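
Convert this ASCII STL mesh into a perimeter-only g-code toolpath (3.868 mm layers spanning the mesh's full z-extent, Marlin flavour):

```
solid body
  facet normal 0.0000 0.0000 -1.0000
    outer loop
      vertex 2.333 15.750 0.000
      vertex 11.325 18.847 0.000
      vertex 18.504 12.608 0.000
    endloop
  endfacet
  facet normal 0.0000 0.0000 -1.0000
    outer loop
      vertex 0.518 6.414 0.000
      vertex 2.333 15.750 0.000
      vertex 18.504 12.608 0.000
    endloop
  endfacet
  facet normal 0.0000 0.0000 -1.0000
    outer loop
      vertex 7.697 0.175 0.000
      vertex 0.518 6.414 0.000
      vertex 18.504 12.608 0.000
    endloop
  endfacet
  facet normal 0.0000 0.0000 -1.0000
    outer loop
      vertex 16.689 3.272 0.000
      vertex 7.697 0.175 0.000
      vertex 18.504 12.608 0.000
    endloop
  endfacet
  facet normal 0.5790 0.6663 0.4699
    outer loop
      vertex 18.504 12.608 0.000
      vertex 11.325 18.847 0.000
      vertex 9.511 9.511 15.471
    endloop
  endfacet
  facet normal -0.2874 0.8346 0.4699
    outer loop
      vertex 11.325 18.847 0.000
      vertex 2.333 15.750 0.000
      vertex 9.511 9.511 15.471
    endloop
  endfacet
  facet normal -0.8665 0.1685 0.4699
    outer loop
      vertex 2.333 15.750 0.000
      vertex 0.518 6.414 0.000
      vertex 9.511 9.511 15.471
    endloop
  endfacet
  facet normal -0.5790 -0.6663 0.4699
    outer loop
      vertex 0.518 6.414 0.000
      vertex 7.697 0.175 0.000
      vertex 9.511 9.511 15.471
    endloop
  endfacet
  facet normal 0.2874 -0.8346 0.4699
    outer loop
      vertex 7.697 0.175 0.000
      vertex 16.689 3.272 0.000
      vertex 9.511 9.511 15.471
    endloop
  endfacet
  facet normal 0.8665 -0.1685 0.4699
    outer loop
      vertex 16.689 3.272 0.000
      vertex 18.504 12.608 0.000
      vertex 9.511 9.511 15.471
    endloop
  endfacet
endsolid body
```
; perimeter-only toolpath
G21 ; units = mm
G90 ; absolute positioning
G28 ; home
; layer 1
G0 Z3.868
G0 X16.256 Y11.834
G1 X10.871 Y16.513
G1 X4.127 Y14.190
G1 X2.766 Y7.188
G1 X8.151 Y2.509
G1 X14.895 Y4.832
G1 X16.256 Y11.834
; layer 2
G0 Z7.736
G0 X14.008 Y11.059
G1 X10.418 Y14.179
G1 X5.922 Y12.630
G1 X5.014 Y7.962
G1 X8.604 Y4.843
G1 X13.100 Y6.391
G1 X14.008 Y11.059
; layer 3
G0 Z11.603
G0 X11.759 Y10.285
G1 X9.964 Y11.845
G1 X7.716 Y11.071
G1 X7.263 Y8.737
G1 X9.057 Y7.177
G1 X11.306 Y7.951
G1 X11.759 Y10.285
M2 ; end

The solid is a regular 6-sided pyramid, base circumscribed radius ≈ 9.51 mm, apex at z ≈ 15.5 mm. Slicing at Δz = 3.868 mm — 4 equal slices spanning the solid's height, so layer i sits at z = i·h/4 — gives 3 non-empty perimeters. Each is a 6-segment closed polygon; G0 lifts to the layer z and rapids to the start vertex, then G1 traces the edges. The cross-section shrinks linearly with z (the slice at the apex is degenerate and omitted).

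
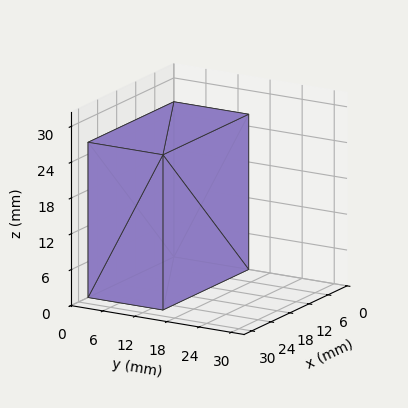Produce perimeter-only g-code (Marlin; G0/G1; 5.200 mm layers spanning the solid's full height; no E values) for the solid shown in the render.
Reading the render: the shape is a rectangular box, roughly 27 × 14 mm footprint and 26 mm tall (dimensions read to the nearest mm from the axis ticks). For the g-code, the solid's height is divided into equal slices at the stated Δz and each level perimeter traced with G1 moves after a G0 lift.

; perimeter-only toolpath
G21 ; units = mm
G90 ; absolute positioning
G28 ; home
; layer 1
G0 Z5.200
G0 X0.000 Y0.000
G1 X27.000 Y0.000
G1 X27.000 Y14.000
G1 X0.000 Y14.000
G1 X0.000 Y0.000
; layer 2
G0 Z10.400
G0 X0.000 Y0.000
G1 X27.000 Y0.000
G1 X27.000 Y14.000
G1 X0.000 Y14.000
G1 X0.000 Y0.000
; layer 3
G0 Z15.600
G0 X0.000 Y0.000
G1 X27.000 Y0.000
G1 X27.000 Y14.000
G1 X0.000 Y14.000
G1 X0.000 Y0.000
; layer 4
G0 Z20.800
G0 X0.000 Y0.000
G1 X27.000 Y0.000
G1 X27.000 Y14.000
G1 X0.000 Y14.000
G1 X0.000 Y0.000
; layer 5
G0 Z26.000
G0 X0.000 Y0.000
G1 X27.000 Y0.000
G1 X27.000 Y14.000
G1 X0.000 Y14.000
G1 X0.000 Y0.000
M2 ; end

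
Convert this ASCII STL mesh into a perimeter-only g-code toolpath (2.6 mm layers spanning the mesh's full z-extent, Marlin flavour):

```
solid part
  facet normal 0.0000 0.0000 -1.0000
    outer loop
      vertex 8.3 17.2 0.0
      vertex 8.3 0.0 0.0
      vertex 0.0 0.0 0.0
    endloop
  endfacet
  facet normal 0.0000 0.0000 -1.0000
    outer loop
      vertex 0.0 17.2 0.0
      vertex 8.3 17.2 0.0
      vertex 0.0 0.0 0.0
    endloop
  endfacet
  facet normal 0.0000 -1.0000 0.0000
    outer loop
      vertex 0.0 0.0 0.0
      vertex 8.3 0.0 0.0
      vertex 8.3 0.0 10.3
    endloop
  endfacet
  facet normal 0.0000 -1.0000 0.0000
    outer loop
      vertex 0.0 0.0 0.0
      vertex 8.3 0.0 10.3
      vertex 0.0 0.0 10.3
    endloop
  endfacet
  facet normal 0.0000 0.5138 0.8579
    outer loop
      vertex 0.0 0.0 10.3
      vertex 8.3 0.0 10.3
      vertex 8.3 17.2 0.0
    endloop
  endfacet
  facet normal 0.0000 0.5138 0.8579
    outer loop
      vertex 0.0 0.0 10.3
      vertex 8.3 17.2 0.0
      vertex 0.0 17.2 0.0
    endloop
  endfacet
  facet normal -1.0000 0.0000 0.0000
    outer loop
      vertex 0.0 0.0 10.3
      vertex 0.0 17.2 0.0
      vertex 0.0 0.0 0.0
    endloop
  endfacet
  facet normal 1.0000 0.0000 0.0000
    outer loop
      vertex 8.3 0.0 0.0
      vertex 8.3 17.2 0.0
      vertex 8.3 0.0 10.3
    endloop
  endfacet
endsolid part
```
; perimeter-only toolpath
G21 ; units = mm
G90 ; absolute positioning
G28 ; home
; layer 1
G0 Z2.6
G0 X0.0 Y0.0
G1 X8.3 Y0.0
G1 X8.3 Y12.9
G1 X0.0 Y12.9
G1 X0.0 Y0.0
; layer 2
G0 Z5.2
G0 X0.0 Y0.0
G1 X8.3 Y0.0
G1 X8.3 Y8.6
G1 X0.0 Y8.6
G1 X0.0 Y0.0
; layer 3
G0 Z7.7
G0 X0.0 Y0.0
G1 X8.3 Y0.0
G1 X8.3 Y4.3
G1 X0.0 Y4.3
G1 X0.0 Y0.0
M2 ; end

The solid is a wedge (ramp): 8.3 × 17.2 mm base, rising to 10.3 mm along the y=0 edge and sloping linearly to z=0 at y=17.2. Slicing at Δz = 2.6 mm — 4 equal slices spanning the solid's height, so layer i sits at z = i·h/4 — gives 3 non-empty perimeters. Each is a 4-segment closed polygon; G0 lifts to the layer z and rapids to the start vertex, then G1 traces the edges. The cross-section shrinks linearly with z (the slice at the apex is degenerate and omitted).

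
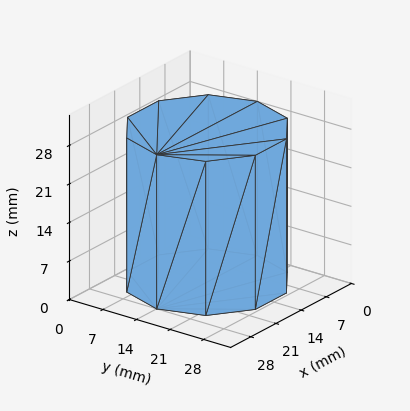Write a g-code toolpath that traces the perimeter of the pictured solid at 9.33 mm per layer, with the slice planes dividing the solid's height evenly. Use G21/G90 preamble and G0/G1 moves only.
Reading the render: the shape is a regular 10-sided prism (a cylinder approximated with 10 flat sides), circumscribed radius ≈ 14 mm, height ≈ 28 mm (dimensions read to the nearest mm from the axis ticks). For the g-code, the solid's height is divided into equal slices at the stated Δz and each level perimeter traced with G1 moves after a G0 lift.

; perimeter-only toolpath
G21 ; units = mm
G90 ; absolute positioning
G28 ; home
; layer 1
G0 Z9.33
G0 X28.00 Y14.00
G1 X25.33 Y22.23
G1 X18.33 Y27.31
G1 X9.67 Y27.31
G1 X2.67 Y22.23
G1 X0.00 Y14.00
G1 X2.67 Y5.77
G1 X9.67 Y0.69
G1 X18.33 Y0.69
G1 X25.33 Y5.77
G1 X28.00 Y14.00
; layer 2
G0 Z18.67
G0 X28.00 Y14.00
G1 X25.33 Y22.23
G1 X18.33 Y27.31
G1 X9.67 Y27.31
G1 X2.67 Y22.23
G1 X0.00 Y14.00
G1 X2.67 Y5.77
G1 X9.67 Y0.69
G1 X18.33 Y0.69
G1 X25.33 Y5.77
G1 X28.00 Y14.00
; layer 3
G0 Z28.00
G0 X28.00 Y14.00
G1 X25.33 Y22.23
G1 X18.33 Y27.31
G1 X9.67 Y27.31
G1 X2.67 Y22.23
G1 X0.00 Y14.00
G1 X2.67 Y5.77
G1 X9.67 Y0.69
G1 X18.33 Y0.69
G1 X25.33 Y5.77
G1 X28.00 Y14.00
M2 ; end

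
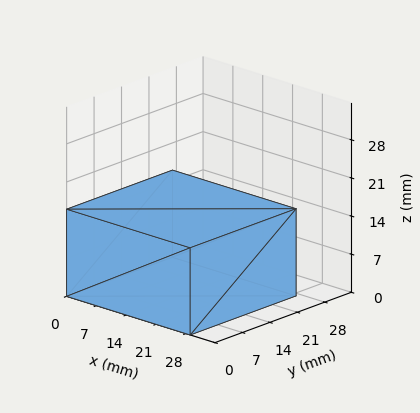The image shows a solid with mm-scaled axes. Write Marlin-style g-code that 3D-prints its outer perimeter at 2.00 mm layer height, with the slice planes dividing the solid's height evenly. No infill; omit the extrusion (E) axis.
Reading the render: the shape is a rectangular box, roughly 29 × 27 mm footprint and 16 mm tall (dimensions read to the nearest mm from the axis ticks). For the g-code, the solid's height is divided into equal slices at the stated Δz and each level perimeter traced with G1 moves after a G0 lift.

; perimeter-only toolpath
G21 ; units = mm
G90 ; absolute positioning
G28 ; home
; layer 1
G0 Z2.00
G0 X0.00 Y0.00
G1 X29.00 Y0.00
G1 X29.00 Y27.00
G1 X0.00 Y27.00
G1 X0.00 Y0.00
; layer 2
G0 Z4.00
G0 X0.00 Y0.00
G1 X29.00 Y0.00
G1 X29.00 Y27.00
G1 X0.00 Y27.00
G1 X0.00 Y0.00
; layer 3
G0 Z6.00
G0 X0.00 Y0.00
G1 X29.00 Y0.00
G1 X29.00 Y27.00
G1 X0.00 Y27.00
G1 X0.00 Y0.00
; layer 4
G0 Z8.00
G0 X0.00 Y0.00
G1 X29.00 Y0.00
G1 X29.00 Y27.00
G1 X0.00 Y27.00
G1 X0.00 Y0.00
; layer 5
G0 Z10.00
G0 X0.00 Y0.00
G1 X29.00 Y0.00
G1 X29.00 Y27.00
G1 X0.00 Y27.00
G1 X0.00 Y0.00
; layer 6
G0 Z12.00
G0 X0.00 Y0.00
G1 X29.00 Y0.00
G1 X29.00 Y27.00
G1 X0.00 Y27.00
G1 X0.00 Y0.00
; layer 7
G0 Z14.00
G0 X0.00 Y0.00
G1 X29.00 Y0.00
G1 X29.00 Y27.00
G1 X0.00 Y27.00
G1 X0.00 Y0.00
; layer 8
G0 Z16.00
G0 X0.00 Y0.00
G1 X29.00 Y0.00
G1 X29.00 Y27.00
G1 X0.00 Y27.00
G1 X0.00 Y0.00
M2 ; end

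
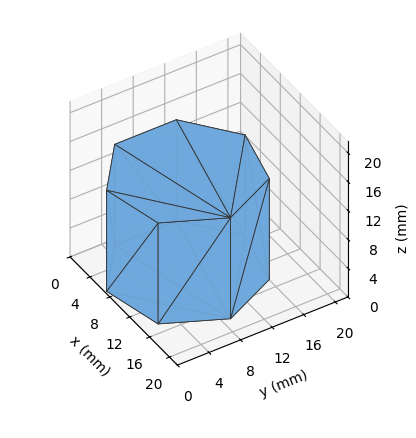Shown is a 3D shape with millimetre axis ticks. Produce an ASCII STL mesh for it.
Reading the render: the shape is a regular 7-sided prism (a cylinder approximated with 7 flat sides), circumscribed radius ≈ 9 mm, height ≈ 14 mm (dimensions read to the nearest mm from the axis ticks). For the STL, each face is triangulated and given an outward normal.

solid part
  facet normal 0.0000 0.0000 -1.0000
    outer loop
      vertex 7.00 17.77 0.00
      vertex 14.61 16.04 0.00
      vertex 18.00 9.00 0.00
    endloop
  endfacet
  facet normal 0.0000 0.0000 -1.0000
    outer loop
      vertex 0.89 12.90 0.00
      vertex 7.00 17.77 0.00
      vertex 18.00 9.00 0.00
    endloop
  endfacet
  facet normal 0.0000 0.0000 -1.0000
    outer loop
      vertex 0.89 5.10 0.00
      vertex 0.89 12.90 0.00
      vertex 18.00 9.00 0.00
    endloop
  endfacet
  facet normal 0.0000 0.0000 -1.0000
    outer loop
      vertex 7.00 0.23 0.00
      vertex 0.89 5.10 0.00
      vertex 18.00 9.00 0.00
    endloop
  endfacet
  facet normal 0.0000 0.0000 -1.0000
    outer loop
      vertex 14.61 1.96 0.00
      vertex 7.00 0.23 0.00
      vertex 18.00 9.00 0.00
    endloop
  endfacet
  facet normal 0.0000 0.0000 1.0000
    outer loop
      vertex 18.00 9.00 14.00
      vertex 14.61 16.04 14.00
      vertex 7.00 17.77 14.00
    endloop
  endfacet
  facet normal 0.0000 0.0000 1.0000
    outer loop
      vertex 18.00 9.00 14.00
      vertex 7.00 17.77 14.00
      vertex 0.89 12.90 14.00
    endloop
  endfacet
  facet normal 0.0000 0.0000 1.0000
    outer loop
      vertex 18.00 9.00 14.00
      vertex 0.89 12.90 14.00
      vertex 0.89 5.10 14.00
    endloop
  endfacet
  facet normal 0.0000 0.0000 1.0000
    outer loop
      vertex 18.00 9.00 14.00
      vertex 0.89 5.10 14.00
      vertex 7.00 0.23 14.00
    endloop
  endfacet
  facet normal 0.0000 0.0000 1.0000
    outer loop
      vertex 18.00 9.00 14.00
      vertex 7.00 0.23 14.00
      vertex 14.61 1.96 14.00
    endloop
  endfacet
  facet normal 0.9010 0.4339 0.0000
    outer loop
      vertex 18.00 9.00 0.00
      vertex 14.61 16.04 0.00
      vertex 14.61 16.04 14.00
    endloop
  endfacet
  facet normal 0.9010 0.4339 0.0000
    outer loop
      vertex 18.00 9.00 0.00
      vertex 14.61 16.04 14.00
      vertex 18.00 9.00 14.00
    endloop
  endfacet
  facet normal 0.2217 0.9751 0.0000
    outer loop
      vertex 14.61 16.04 0.00
      vertex 7.00 17.77 0.00
      vertex 7.00 17.77 14.00
    endloop
  endfacet
  facet normal 0.2217 0.9751 0.0000
    outer loop
      vertex 14.61 16.04 0.00
      vertex 7.00 17.77 14.00
      vertex 14.61 16.04 14.00
    endloop
  endfacet
  facet normal -0.6233 0.7820 0.0000
    outer loop
      vertex 7.00 17.77 0.00
      vertex 0.89 12.90 0.00
      vertex 0.89 12.90 14.00
    endloop
  endfacet
  facet normal -0.6233 0.7820 0.0000
    outer loop
      vertex 7.00 17.77 0.00
      vertex 0.89 12.90 14.00
      vertex 7.00 17.77 14.00
    endloop
  endfacet
  facet normal -1.0000 0.0000 0.0000
    outer loop
      vertex 0.89 12.90 0.00
      vertex 0.89 5.10 0.00
      vertex 0.89 5.10 14.00
    endloop
  endfacet
  facet normal -1.0000 0.0000 0.0000
    outer loop
      vertex 0.89 12.90 0.00
      vertex 0.89 5.10 14.00
      vertex 0.89 12.90 14.00
    endloop
  endfacet
  facet normal -0.6233 -0.7820 0.0000
    outer loop
      vertex 0.89 5.10 0.00
      vertex 7.00 0.23 0.00
      vertex 7.00 0.23 14.00
    endloop
  endfacet
  facet normal -0.6233 -0.7820 0.0000
    outer loop
      vertex 0.89 5.10 0.00
      vertex 7.00 0.23 14.00
      vertex 0.89 5.10 14.00
    endloop
  endfacet
  facet normal 0.2217 -0.9751 0.0000
    outer loop
      vertex 7.00 0.23 0.00
      vertex 14.61 1.96 0.00
      vertex 14.61 1.96 14.00
    endloop
  endfacet
  facet normal 0.2217 -0.9751 0.0000
    outer loop
      vertex 7.00 0.23 0.00
      vertex 14.61 1.96 14.00
      vertex 7.00 0.23 14.00
    endloop
  endfacet
  facet normal 0.9010 -0.4339 0.0000
    outer loop
      vertex 14.61 1.96 0.00
      vertex 18.00 9.00 0.00
      vertex 18.00 9.00 14.00
    endloop
  endfacet
  facet normal 0.9010 -0.4339 0.0000
    outer loop
      vertex 14.61 1.96 0.00
      vertex 18.00 9.00 14.00
      vertex 14.61 1.96 14.00
    endloop
  endfacet
endsolid part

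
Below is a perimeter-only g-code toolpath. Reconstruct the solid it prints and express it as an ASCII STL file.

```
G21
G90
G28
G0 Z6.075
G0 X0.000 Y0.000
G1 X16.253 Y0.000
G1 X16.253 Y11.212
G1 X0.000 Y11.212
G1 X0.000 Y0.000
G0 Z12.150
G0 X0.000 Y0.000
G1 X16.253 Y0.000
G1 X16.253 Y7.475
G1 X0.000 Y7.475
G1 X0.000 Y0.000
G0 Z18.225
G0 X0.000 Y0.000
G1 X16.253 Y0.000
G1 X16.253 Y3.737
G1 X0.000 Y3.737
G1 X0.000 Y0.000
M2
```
solid part
  facet normal 0.0000 0.0000 -1.0000
    outer loop
      vertex 16.253 14.950 0.000
      vertex 16.253 0.000 0.000
      vertex 0.000 0.000 0.000
    endloop
  endfacet
  facet normal 0.0000 0.0000 -1.0000
    outer loop
      vertex 0.000 14.950 0.000
      vertex 16.253 14.950 0.000
      vertex 0.000 0.000 0.000
    endloop
  endfacet
  facet normal 0.0000 -1.0000 0.0000
    outer loop
      vertex 0.000 0.000 0.000
      vertex 16.253 0.000 0.000
      vertex 16.253 0.000 24.300
    endloop
  endfacet
  facet normal 0.0000 -1.0000 0.0000
    outer loop
      vertex 0.000 0.000 0.000
      vertex 16.253 0.000 24.300
      vertex 0.000 0.000 24.300
    endloop
  endfacet
  facet normal 0.0000 0.8517 0.5240
    outer loop
      vertex 0.000 0.000 24.300
      vertex 16.253 0.000 24.300
      vertex 16.253 14.950 0.000
    endloop
  endfacet
  facet normal 0.0000 0.8517 0.5240
    outer loop
      vertex 0.000 0.000 24.300
      vertex 16.253 14.950 0.000
      vertex 0.000 14.950 0.000
    endloop
  endfacet
  facet normal -1.0000 0.0000 0.0000
    outer loop
      vertex 0.000 0.000 24.300
      vertex 0.000 14.950 0.000
      vertex 0.000 0.000 0.000
    endloop
  endfacet
  facet normal 1.0000 0.0000 0.0000
    outer loop
      vertex 16.253 0.000 0.000
      vertex 16.253 14.950 0.000
      vertex 16.253 0.000 24.300
    endloop
  endfacet
endsolid part

The G0 Z moves step by Δz≈6.075 mm. The G1 loops shrink linearly with z, so the solid tapers from its base footprint up to z≈24.3. Closing with a flat bottom cap and the tapered top and triangulating gives 8 facets — a wedge (ramp): 16.3 × 14.9 mm base, rising to 24.3 mm along the y=0 edge and sloping linearly to z=0 at y=14.9.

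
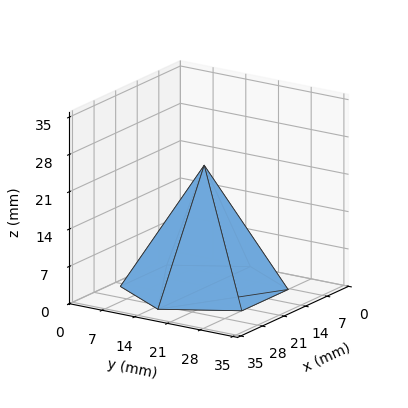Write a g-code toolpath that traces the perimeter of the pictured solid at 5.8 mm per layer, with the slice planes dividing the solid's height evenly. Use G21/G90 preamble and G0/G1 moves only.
Reading the render: the shape is a regular 6-sided pyramid, base circumscribed radius ≈ 15 mm, apex at z ≈ 23 mm (dimensions read to the nearest mm from the axis ticks). For the g-code, the solid's height is divided into equal slices at the stated Δz and each level perimeter traced with G1 moves after a G0 lift.

; perimeter-only toolpath
G21 ; units = mm
G90 ; absolute positioning
G28 ; home
; layer 1
G0 Z5.8
G0 X26.2 Y15.0
G1 X20.6 Y24.8
G1 X9.4 Y24.8
G1 X3.8 Y15.0
G1 X9.4 Y5.2
G1 X20.6 Y5.2
G1 X26.2 Y15.0
; layer 2
G0 Z11.5
G0 X22.5 Y15.0
G1 X18.8 Y21.5
G1 X11.2 Y21.5
G1 X7.5 Y15.0
G1 X11.2 Y8.5
G1 X18.8 Y8.5
G1 X22.5 Y15.0
; layer 3
G0 Z17.2
G0 X18.8 Y15.0
G1 X16.9 Y18.2
G1 X13.1 Y18.2
G1 X11.2 Y15.0
G1 X13.1 Y11.8
G1 X16.9 Y11.8
G1 X18.8 Y15.0
M2 ; end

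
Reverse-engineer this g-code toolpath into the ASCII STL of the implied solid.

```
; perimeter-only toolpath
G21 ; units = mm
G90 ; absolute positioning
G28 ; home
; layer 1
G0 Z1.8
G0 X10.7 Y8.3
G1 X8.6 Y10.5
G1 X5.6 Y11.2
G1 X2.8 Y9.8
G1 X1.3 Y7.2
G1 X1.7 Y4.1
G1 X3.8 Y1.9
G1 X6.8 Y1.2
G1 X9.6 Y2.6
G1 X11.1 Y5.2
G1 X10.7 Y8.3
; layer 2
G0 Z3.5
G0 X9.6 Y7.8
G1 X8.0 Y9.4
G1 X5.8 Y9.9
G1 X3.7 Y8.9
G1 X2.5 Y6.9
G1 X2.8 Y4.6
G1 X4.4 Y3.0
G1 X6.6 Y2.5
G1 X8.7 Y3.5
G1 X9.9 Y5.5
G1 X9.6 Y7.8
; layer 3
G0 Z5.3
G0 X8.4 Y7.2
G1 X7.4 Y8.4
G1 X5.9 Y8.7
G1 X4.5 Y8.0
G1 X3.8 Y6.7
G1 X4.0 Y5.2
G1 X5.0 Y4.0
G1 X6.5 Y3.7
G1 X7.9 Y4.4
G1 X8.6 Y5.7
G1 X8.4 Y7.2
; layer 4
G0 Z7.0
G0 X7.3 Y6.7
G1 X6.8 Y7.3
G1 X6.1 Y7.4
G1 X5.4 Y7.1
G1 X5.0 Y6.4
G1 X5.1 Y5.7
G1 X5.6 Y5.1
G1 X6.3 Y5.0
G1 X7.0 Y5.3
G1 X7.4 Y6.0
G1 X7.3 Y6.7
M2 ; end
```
solid part
  facet normal 0.0000 0.0000 -1.0000
    outer loop
      vertex 5.5 12.4 0.0
      vertex 9.2 11.6 0.0
      vertex 11.8 8.8 0.0
    endloop
  endfacet
  facet normal 0.0000 0.0000 -1.0000
    outer loop
      vertex 2.0 10.7 0.0
      vertex 5.5 12.4 0.0
      vertex 11.8 8.8 0.0
    endloop
  endfacet
  facet normal 0.0000 0.0000 -1.0000
    outer loop
      vertex 0.1 7.4 0.0
      vertex 2.0 10.7 0.0
      vertex 11.8 8.8 0.0
    endloop
  endfacet
  facet normal 0.0000 0.0000 -1.0000
    outer loop
      vertex 0.6 3.6 0.0
      vertex 0.1 7.4 0.0
      vertex 11.8 8.8 0.0
    endloop
  endfacet
  facet normal 0.0000 0.0000 -1.0000
    outer loop
      vertex 3.2 0.8 0.0
      vertex 0.6 3.6 0.0
      vertex 11.8 8.8 0.0
    endloop
  endfacet
  facet normal 0.0000 0.0000 -1.0000
    outer loop
      vertex 6.9 0.0 0.0
      vertex 3.2 0.8 0.0
      vertex 11.8 8.8 0.0
    endloop
  endfacet
  facet normal 0.0000 0.0000 -1.0000
    outer loop
      vertex 10.4 1.7 0.0
      vertex 6.9 0.0 0.0
      vertex 11.8 8.8 0.0
    endloop
  endfacet
  facet normal 0.0000 0.0000 -1.0000
    outer loop
      vertex 12.3 5.0 0.0
      vertex 10.4 1.7 0.0
      vertex 11.8 8.8 0.0
    endloop
  endfacet
  facet normal 0.6095 0.5660 0.5551
    outer loop
      vertex 11.8 8.8 0.0
      vertex 9.2 11.6 0.0
      vertex 6.2 6.2 8.8
    endloop
  endfacet
  facet normal 0.1754 0.8113 0.5577
    outer loop
      vertex 9.2 11.6 0.0
      vertex 5.5 12.4 0.0
      vertex 6.2 6.2 8.8
    endloop
  endfacet
  facet normal -0.3632 0.7478 0.5558
    outer loop
      vertex 5.5 12.4 0.0
      vertex 2.0 10.7 0.0
      vertex 6.2 6.2 8.8
    endloop
  endfacet
  facet normal -0.7204 0.4148 0.5559
    outer loop
      vertex 2.0 10.7 0.0
      vertex 0.1 7.4 0.0
      vertex 6.2 6.2 8.8
    endloop
  endfacet
  facet normal -0.8239 -0.1084 0.5563
    outer loop
      vertex 0.1 7.4 0.0
      vertex 0.6 3.6 0.0
      vertex 6.2 6.2 8.8
    endloop
  endfacet
  facet normal -0.6095 -0.5660 0.5551
    outer loop
      vertex 0.6 3.6 0.0
      vertex 3.2 0.8 0.0
      vertex 6.2 6.2 8.8
    endloop
  endfacet
  facet normal -0.1754 -0.8113 0.5577
    outer loop
      vertex 3.2 0.8 0.0
      vertex 6.9 0.0 0.0
      vertex 6.2 6.2 8.8
    endloop
  endfacet
  facet normal 0.3632 -0.7478 0.5558
    outer loop
      vertex 6.9 0.0 0.0
      vertex 10.4 1.7 0.0
      vertex 6.2 6.2 8.8
    endloop
  endfacet
  facet normal 0.7204 -0.4148 0.5559
    outer loop
      vertex 10.4 1.7 0.0
      vertex 12.3 5.0 0.0
      vertex 6.2 6.2 8.8
    endloop
  endfacet
  facet normal 0.8239 0.1084 0.5563
    outer loop
      vertex 12.3 5.0 0.0
      vertex 11.8 8.8 0.0
      vertex 6.2 6.2 8.8
    endloop
  endfacet
endsolid part

The G0 Z moves step by Δz≈1.8 mm. The G1 loops shrink linearly with z, so the solid tapers from its base footprint up to z≈8.8. Closing with a flat bottom cap and the tapered top and triangulating gives 18 facets — a regular 10-sided pyramid, base circumscribed radius ≈ 6.2 mm, apex at z ≈ 8.8 mm.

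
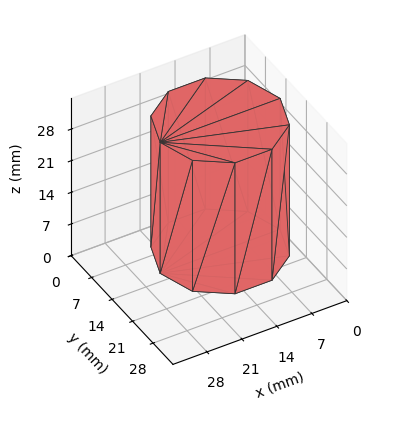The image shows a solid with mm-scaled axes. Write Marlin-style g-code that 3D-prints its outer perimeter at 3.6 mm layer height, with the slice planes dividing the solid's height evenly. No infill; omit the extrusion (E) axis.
Reading the render: the shape is a regular 10-sided prism (a cylinder approximated with 10 flat sides), circumscribed radius ≈ 12 mm, height ≈ 29 mm (dimensions read to the nearest mm from the axis ticks). For the g-code, the solid's height is divided into equal slices at the stated Δz and each level perimeter traced with G1 moves after a G0 lift.

; perimeter-only toolpath
G21 ; units = mm
G90 ; absolute positioning
G28 ; home
; layer 1
G0 Z3.6
G0 X24.0 Y12.0
G1 X21.7 Y19.1
G1 X15.7 Y23.4
G1 X8.3 Y23.4
G1 X2.3 Y19.1
G1 X0.0 Y12.0
G1 X2.3 Y4.9
G1 X8.3 Y0.6
G1 X15.7 Y0.6
G1 X21.7 Y4.9
G1 X24.0 Y12.0
; layer 2
G0 Z7.2
G0 X24.0 Y12.0
G1 X21.7 Y19.1
G1 X15.7 Y23.4
G1 X8.3 Y23.4
G1 X2.3 Y19.1
G1 X0.0 Y12.0
G1 X2.3 Y4.9
G1 X8.3 Y0.6
G1 X15.7 Y0.6
G1 X21.7 Y4.9
G1 X24.0 Y12.0
; layer 3
G0 Z10.9
G0 X24.0 Y12.0
G1 X21.7 Y19.1
G1 X15.7 Y23.4
G1 X8.3 Y23.4
G1 X2.3 Y19.1
G1 X0.0 Y12.0
G1 X2.3 Y4.9
G1 X8.3 Y0.6
G1 X15.7 Y0.6
G1 X21.7 Y4.9
G1 X24.0 Y12.0
; layer 4
G0 Z14.5
G0 X24.0 Y12.0
G1 X21.7 Y19.1
G1 X15.7 Y23.4
G1 X8.3 Y23.4
G1 X2.3 Y19.1
G1 X0.0 Y12.0
G1 X2.3 Y4.9
G1 X8.3 Y0.6
G1 X15.7 Y0.6
G1 X21.7 Y4.9
G1 X24.0 Y12.0
; layer 5
G0 Z18.1
G0 X24.0 Y12.0
G1 X21.7 Y19.1
G1 X15.7 Y23.4
G1 X8.3 Y23.4
G1 X2.3 Y19.1
G1 X0.0 Y12.0
G1 X2.3 Y4.9
G1 X8.3 Y0.6
G1 X15.7 Y0.6
G1 X21.7 Y4.9
G1 X24.0 Y12.0
; layer 6
G0 Z21.8
G0 X24.0 Y12.0
G1 X21.7 Y19.1
G1 X15.7 Y23.4
G1 X8.3 Y23.4
G1 X2.3 Y19.1
G1 X0.0 Y12.0
G1 X2.3 Y4.9
G1 X8.3 Y0.6
G1 X15.7 Y0.6
G1 X21.7 Y4.9
G1 X24.0 Y12.0
; layer 7
G0 Z25.4
G0 X24.0 Y12.0
G1 X21.7 Y19.1
G1 X15.7 Y23.4
G1 X8.3 Y23.4
G1 X2.3 Y19.1
G1 X0.0 Y12.0
G1 X2.3 Y4.9
G1 X8.3 Y0.6
G1 X15.7 Y0.6
G1 X21.7 Y4.9
G1 X24.0 Y12.0
; layer 8
G0 Z29.0
G0 X24.0 Y12.0
G1 X21.7 Y19.1
G1 X15.7 Y23.4
G1 X8.3 Y23.4
G1 X2.3 Y19.1
G1 X0.0 Y12.0
G1 X2.3 Y4.9
G1 X8.3 Y0.6
G1 X15.7 Y0.6
G1 X21.7 Y4.9
G1 X24.0 Y12.0
M2 ; end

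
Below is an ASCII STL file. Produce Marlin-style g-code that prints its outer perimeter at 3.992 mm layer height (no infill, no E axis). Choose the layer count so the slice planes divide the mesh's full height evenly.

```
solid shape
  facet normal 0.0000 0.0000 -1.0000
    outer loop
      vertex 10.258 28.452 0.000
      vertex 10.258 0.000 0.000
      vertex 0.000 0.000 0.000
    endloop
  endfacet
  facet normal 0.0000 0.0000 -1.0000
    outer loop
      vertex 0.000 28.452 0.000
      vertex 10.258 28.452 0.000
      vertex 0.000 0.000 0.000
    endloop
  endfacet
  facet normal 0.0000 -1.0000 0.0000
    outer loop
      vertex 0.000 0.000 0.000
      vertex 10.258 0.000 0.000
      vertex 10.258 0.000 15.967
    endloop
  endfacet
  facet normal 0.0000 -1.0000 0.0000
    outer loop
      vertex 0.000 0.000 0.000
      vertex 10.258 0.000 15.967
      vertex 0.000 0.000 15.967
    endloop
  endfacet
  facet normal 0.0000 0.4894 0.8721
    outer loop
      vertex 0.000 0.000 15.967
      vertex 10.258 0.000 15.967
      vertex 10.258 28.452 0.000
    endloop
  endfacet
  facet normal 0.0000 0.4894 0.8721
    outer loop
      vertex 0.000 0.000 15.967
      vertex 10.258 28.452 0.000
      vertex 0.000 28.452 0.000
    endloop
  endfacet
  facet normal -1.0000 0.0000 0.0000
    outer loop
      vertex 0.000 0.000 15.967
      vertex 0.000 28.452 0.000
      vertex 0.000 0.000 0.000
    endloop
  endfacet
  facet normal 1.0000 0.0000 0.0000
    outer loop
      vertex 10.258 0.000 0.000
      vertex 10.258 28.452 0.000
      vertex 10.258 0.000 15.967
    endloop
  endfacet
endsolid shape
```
; perimeter-only toolpath
G21 ; units = mm
G90 ; absolute positioning
G28 ; home
; layer 1
G0 Z3.992
G0 X0.000 Y0.000
G1 X10.258 Y0.000
G1 X10.258 Y21.339
G1 X0.000 Y21.339
G1 X0.000 Y0.000
; layer 2
G0 Z7.984
G0 X0.000 Y0.000
G1 X10.258 Y0.000
G1 X10.258 Y14.226
G1 X0.000 Y14.226
G1 X0.000 Y0.000
; layer 3
G0 Z11.975
G0 X0.000 Y0.000
G1 X10.258 Y0.000
G1 X10.258 Y7.113
G1 X0.000 Y7.113
G1 X0.000 Y0.000
M2 ; end

The solid is a wedge (ramp): 10.3 × 28.5 mm base, rising to 16 mm along the y=0 edge and sloping linearly to z=0 at y=28.5. Slicing at Δz = 3.992 mm — 4 equal slices spanning the solid's height, so layer i sits at z = i·h/4 — gives 3 non-empty perimeters. Each is a 4-segment closed polygon; G0 lifts to the layer z and rapids to the start vertex, then G1 traces the edges. The cross-section shrinks linearly with z (the slice at the apex is degenerate and omitted).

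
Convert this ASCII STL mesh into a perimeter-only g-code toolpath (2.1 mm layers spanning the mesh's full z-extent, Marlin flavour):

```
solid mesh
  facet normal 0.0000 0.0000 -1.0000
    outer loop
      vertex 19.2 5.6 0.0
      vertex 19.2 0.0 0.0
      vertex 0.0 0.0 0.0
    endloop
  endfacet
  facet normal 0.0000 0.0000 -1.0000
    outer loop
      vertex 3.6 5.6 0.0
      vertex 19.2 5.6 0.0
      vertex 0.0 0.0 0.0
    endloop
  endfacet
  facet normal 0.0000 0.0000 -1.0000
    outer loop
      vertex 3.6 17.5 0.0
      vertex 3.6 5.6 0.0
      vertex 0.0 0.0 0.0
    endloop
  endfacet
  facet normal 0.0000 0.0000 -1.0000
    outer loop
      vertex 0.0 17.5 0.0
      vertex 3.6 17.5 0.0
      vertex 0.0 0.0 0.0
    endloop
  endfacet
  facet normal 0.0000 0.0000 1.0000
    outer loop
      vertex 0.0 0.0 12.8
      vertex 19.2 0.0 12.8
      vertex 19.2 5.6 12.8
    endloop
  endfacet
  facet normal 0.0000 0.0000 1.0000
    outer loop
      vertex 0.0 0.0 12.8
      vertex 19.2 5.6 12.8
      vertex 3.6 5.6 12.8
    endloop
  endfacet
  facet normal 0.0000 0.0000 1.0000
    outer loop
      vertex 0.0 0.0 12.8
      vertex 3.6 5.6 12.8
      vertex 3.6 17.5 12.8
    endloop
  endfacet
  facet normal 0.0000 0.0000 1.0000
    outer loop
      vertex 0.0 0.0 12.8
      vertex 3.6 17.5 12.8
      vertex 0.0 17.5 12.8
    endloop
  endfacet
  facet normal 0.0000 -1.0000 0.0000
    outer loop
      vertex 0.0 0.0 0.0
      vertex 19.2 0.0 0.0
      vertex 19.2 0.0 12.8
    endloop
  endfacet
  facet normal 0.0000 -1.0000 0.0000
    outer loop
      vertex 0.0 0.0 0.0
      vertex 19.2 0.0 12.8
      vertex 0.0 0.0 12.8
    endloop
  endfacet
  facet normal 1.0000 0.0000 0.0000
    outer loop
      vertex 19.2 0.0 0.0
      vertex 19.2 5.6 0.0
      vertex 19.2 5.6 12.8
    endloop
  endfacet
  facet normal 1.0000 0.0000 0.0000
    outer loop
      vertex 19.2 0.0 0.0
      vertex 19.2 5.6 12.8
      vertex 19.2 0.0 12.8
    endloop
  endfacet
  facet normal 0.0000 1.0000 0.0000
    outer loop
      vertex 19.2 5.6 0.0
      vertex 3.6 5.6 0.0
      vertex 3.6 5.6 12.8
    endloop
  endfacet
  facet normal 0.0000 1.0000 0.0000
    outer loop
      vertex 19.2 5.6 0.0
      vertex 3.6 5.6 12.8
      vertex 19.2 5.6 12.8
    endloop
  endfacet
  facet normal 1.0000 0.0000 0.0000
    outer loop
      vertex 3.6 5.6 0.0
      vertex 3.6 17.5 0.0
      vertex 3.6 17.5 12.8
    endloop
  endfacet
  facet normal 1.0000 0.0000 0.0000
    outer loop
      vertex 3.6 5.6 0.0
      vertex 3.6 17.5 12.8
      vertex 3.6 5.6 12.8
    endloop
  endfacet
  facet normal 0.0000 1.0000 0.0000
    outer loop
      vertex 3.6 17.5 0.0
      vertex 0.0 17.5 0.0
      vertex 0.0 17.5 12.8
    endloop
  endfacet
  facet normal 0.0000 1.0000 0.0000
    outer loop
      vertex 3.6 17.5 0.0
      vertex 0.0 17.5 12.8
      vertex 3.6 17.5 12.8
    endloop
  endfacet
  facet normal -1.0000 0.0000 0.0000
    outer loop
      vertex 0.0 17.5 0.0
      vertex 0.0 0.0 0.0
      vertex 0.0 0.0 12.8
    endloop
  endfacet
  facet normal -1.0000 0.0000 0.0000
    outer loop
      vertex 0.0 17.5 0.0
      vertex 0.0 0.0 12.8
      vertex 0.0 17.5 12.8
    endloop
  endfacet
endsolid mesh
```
; perimeter-only toolpath
G21 ; units = mm
G90 ; absolute positioning
G28 ; home
; layer 1
G0 Z2.1
G0 X0.0 Y0.0
G1 X19.2 Y0.0
G1 X19.2 Y5.6
G1 X3.6 Y5.6
G1 X3.6 Y17.5
G1 X0.0 Y17.5
G1 X0.0 Y0.0
; layer 2
G0 Z4.3
G0 X0.0 Y0.0
G1 X19.2 Y0.0
G1 X19.2 Y5.6
G1 X3.6 Y5.6
G1 X3.6 Y17.5
G1 X0.0 Y17.5
G1 X0.0 Y0.0
; layer 3
G0 Z6.4
G0 X0.0 Y0.0
G1 X19.2 Y0.0
G1 X19.2 Y5.6
G1 X3.6 Y5.6
G1 X3.6 Y17.5
G1 X0.0 Y17.5
G1 X0.0 Y0.0
; layer 4
G0 Z8.5
G0 X0.0 Y0.0
G1 X19.2 Y0.0
G1 X19.2 Y5.6
G1 X3.6 Y5.6
G1 X3.6 Y17.5
G1 X0.0 Y17.5
G1 X0.0 Y0.0
; layer 5
G0 Z10.7
G0 X0.0 Y0.0
G1 X19.2 Y0.0
G1 X19.2 Y5.6
G1 X3.6 Y5.6
G1 X3.6 Y17.5
G1 X0.0 Y17.5
G1 X0.0 Y0.0
; layer 6
G0 Z12.8
G0 X0.0 Y0.0
G1 X19.2 Y0.0
G1 X19.2 Y5.6
G1 X3.6 Y5.6
G1 X3.6 Y17.5
G1 X0.0 Y17.5
G1 X0.0 Y0.0
M2 ; end

The solid is an L-shaped prism: outer 19.2 × 17.5 mm, arm thicknesses ≈ 5.6 mm (horizontal) and 3.6 mm (vertical), extruded 12.8 mm in z. Slicing at Δz = 2.1 mm — 6 equal slices spanning the solid's height, so layer i sits at z = i·h/6 — gives 6 non-empty perimeters. Each is a 6-segment closed polygon; G0 lifts to the layer z and rapids to the start vertex, then G1 traces the edges.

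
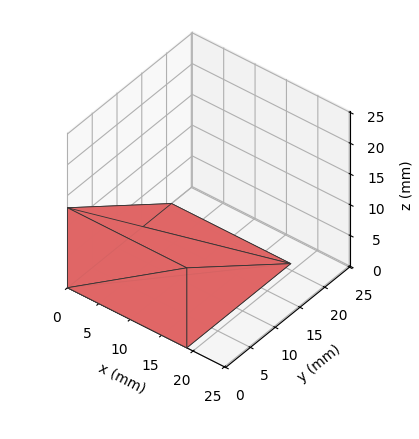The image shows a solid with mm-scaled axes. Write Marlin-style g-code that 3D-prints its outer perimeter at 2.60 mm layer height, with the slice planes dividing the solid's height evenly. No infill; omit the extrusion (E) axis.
Reading the render: the shape is a wedge (ramp): 19 × 21 mm base, rising to 13 mm along the y=0 edge and sloping linearly to z=0 at y=21 (dimensions read to the nearest mm from the axis ticks). For the g-code, the solid's height is divided into equal slices at the stated Δz and each level perimeter traced with G1 moves after a G0 lift.

; perimeter-only toolpath
G21 ; units = mm
G90 ; absolute positioning
G28 ; home
; layer 1
G0 Z2.60
G0 X0.00 Y0.00
G1 X19.00 Y0.00
G1 X19.00 Y16.80
G1 X0.00 Y16.80
G1 X0.00 Y0.00
; layer 2
G0 Z5.20
G0 X0.00 Y0.00
G1 X19.00 Y0.00
G1 X19.00 Y12.60
G1 X0.00 Y12.60
G1 X0.00 Y0.00
; layer 3
G0 Z7.80
G0 X0.00 Y0.00
G1 X19.00 Y0.00
G1 X19.00 Y8.40
G1 X0.00 Y8.40
G1 X0.00 Y0.00
; layer 4
G0 Z10.40
G0 X0.00 Y0.00
G1 X19.00 Y0.00
G1 X19.00 Y4.20
G1 X0.00 Y4.20
G1 X0.00 Y0.00
M2 ; end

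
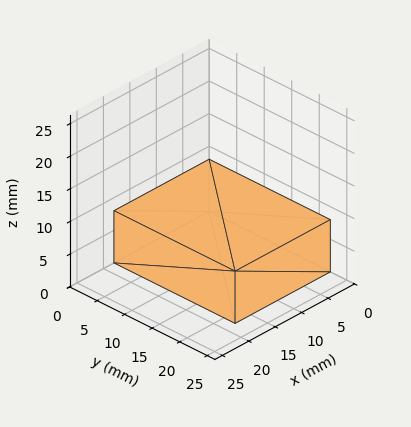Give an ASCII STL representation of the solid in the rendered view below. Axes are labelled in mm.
Reading the render: the shape is a rectangular box, roughly 18 × 22 mm footprint and 8 mm tall (dimensions read to the nearest mm from the axis ticks). For the STL, each face is triangulated and given an outward normal.

solid part
  facet normal 0.0000 0.0000 -1.0000
    outer loop
      vertex 18.00 22.00 0.00
      vertex 18.00 0.00 0.00
      vertex 0.00 0.00 0.00
    endloop
  endfacet
  facet normal 0.0000 0.0000 -1.0000
    outer loop
      vertex 0.00 22.00 0.00
      vertex 18.00 22.00 0.00
      vertex 0.00 0.00 0.00
    endloop
  endfacet
  facet normal 0.0000 0.0000 1.0000
    outer loop
      vertex 0.00 0.00 8.00
      vertex 18.00 0.00 8.00
      vertex 18.00 22.00 8.00
    endloop
  endfacet
  facet normal 0.0000 0.0000 1.0000
    outer loop
      vertex 0.00 0.00 8.00
      vertex 18.00 22.00 8.00
      vertex 0.00 22.00 8.00
    endloop
  endfacet
  facet normal 0.0000 -1.0000 0.0000
    outer loop
      vertex 0.00 0.00 0.00
      vertex 18.00 0.00 0.00
      vertex 18.00 0.00 8.00
    endloop
  endfacet
  facet normal 0.0000 -1.0000 0.0000
    outer loop
      vertex 0.00 0.00 0.00
      vertex 18.00 0.00 8.00
      vertex 0.00 0.00 8.00
    endloop
  endfacet
  facet normal 0.0000 1.0000 0.0000
    outer loop
      vertex 18.00 22.00 8.00
      vertex 18.00 22.00 0.00
      vertex 0.00 22.00 0.00
    endloop
  endfacet
  facet normal 0.0000 1.0000 0.0000
    outer loop
      vertex 0.00 22.00 8.00
      vertex 18.00 22.00 8.00
      vertex 0.00 22.00 0.00
    endloop
  endfacet
  facet normal -1.0000 0.0000 0.0000
    outer loop
      vertex 0.00 22.00 8.00
      vertex 0.00 22.00 0.00
      vertex 0.00 0.00 0.00
    endloop
  endfacet
  facet normal -1.0000 0.0000 0.0000
    outer loop
      vertex 0.00 0.00 8.00
      vertex 0.00 22.00 8.00
      vertex 0.00 0.00 0.00
    endloop
  endfacet
  facet normal 1.0000 0.0000 0.0000
    outer loop
      vertex 18.00 0.00 0.00
      vertex 18.00 22.00 0.00
      vertex 18.00 22.00 8.00
    endloop
  endfacet
  facet normal 1.0000 0.0000 0.0000
    outer loop
      vertex 18.00 0.00 0.00
      vertex 18.00 22.00 8.00
      vertex 18.00 0.00 8.00
    endloop
  endfacet
endsolid part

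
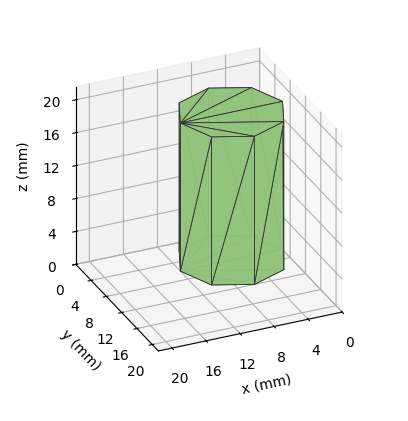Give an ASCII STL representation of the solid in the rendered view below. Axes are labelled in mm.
Reading the render: the shape is a regular 8-sided prism (a cylinder approximated with 8 flat sides), circumscribed radius ≈ 6 mm, height ≈ 18 mm (dimensions read to the nearest mm from the axis ticks). For the STL, each face is triangulated and given an outward normal.

solid part
  facet normal 0.0000 0.0000 -1.0000
    outer loop
      vertex 6.00 12.00 0.00
      vertex 10.24 10.24 0.00
      vertex 12.00 6.00 0.00
    endloop
  endfacet
  facet normal 0.0000 0.0000 -1.0000
    outer loop
      vertex 1.76 10.24 0.00
      vertex 6.00 12.00 0.00
      vertex 12.00 6.00 0.00
    endloop
  endfacet
  facet normal 0.0000 0.0000 -1.0000
    outer loop
      vertex 0.00 6.00 0.00
      vertex 1.76 10.24 0.00
      vertex 12.00 6.00 0.00
    endloop
  endfacet
  facet normal 0.0000 0.0000 -1.0000
    outer loop
      vertex 1.76 1.76 0.00
      vertex 0.00 6.00 0.00
      vertex 12.00 6.00 0.00
    endloop
  endfacet
  facet normal 0.0000 0.0000 -1.0000
    outer loop
      vertex 6.00 0.00 0.00
      vertex 1.76 1.76 0.00
      vertex 12.00 6.00 0.00
    endloop
  endfacet
  facet normal 0.0000 0.0000 -1.0000
    outer loop
      vertex 10.24 1.76 0.00
      vertex 6.00 0.00 0.00
      vertex 12.00 6.00 0.00
    endloop
  endfacet
  facet normal 0.0000 0.0000 1.0000
    outer loop
      vertex 12.00 6.00 18.00
      vertex 10.24 10.24 18.00
      vertex 6.00 12.00 18.00
    endloop
  endfacet
  facet normal 0.0000 0.0000 1.0000
    outer loop
      vertex 12.00 6.00 18.00
      vertex 6.00 12.00 18.00
      vertex 1.76 10.24 18.00
    endloop
  endfacet
  facet normal 0.0000 0.0000 1.0000
    outer loop
      vertex 12.00 6.00 18.00
      vertex 1.76 10.24 18.00
      vertex 0.00 6.00 18.00
    endloop
  endfacet
  facet normal 0.0000 0.0000 1.0000
    outer loop
      vertex 12.00 6.00 18.00
      vertex 0.00 6.00 18.00
      vertex 1.76 1.76 18.00
    endloop
  endfacet
  facet normal 0.0000 0.0000 1.0000
    outer loop
      vertex 12.00 6.00 18.00
      vertex 1.76 1.76 18.00
      vertex 6.00 0.00 18.00
    endloop
  endfacet
  facet normal 0.0000 0.0000 1.0000
    outer loop
      vertex 12.00 6.00 18.00
      vertex 6.00 0.00 18.00
      vertex 10.24 1.76 18.00
    endloop
  endfacet
  facet normal 0.9236 0.3834 0.0000
    outer loop
      vertex 12.00 6.00 0.00
      vertex 10.24 10.24 0.00
      vertex 10.24 10.24 18.00
    endloop
  endfacet
  facet normal 0.9236 0.3834 0.0000
    outer loop
      vertex 12.00 6.00 0.00
      vertex 10.24 10.24 18.00
      vertex 12.00 6.00 18.00
    endloop
  endfacet
  facet normal 0.3834 0.9236 0.0000
    outer loop
      vertex 10.24 10.24 0.00
      vertex 6.00 12.00 0.00
      vertex 6.00 12.00 18.00
    endloop
  endfacet
  facet normal 0.3834 0.9236 0.0000
    outer loop
      vertex 10.24 10.24 0.00
      vertex 6.00 12.00 18.00
      vertex 10.24 10.24 18.00
    endloop
  endfacet
  facet normal -0.3834 0.9236 0.0000
    outer loop
      vertex 6.00 12.00 0.00
      vertex 1.76 10.24 0.00
      vertex 1.76 10.24 18.00
    endloop
  endfacet
  facet normal -0.3834 0.9236 0.0000
    outer loop
      vertex 6.00 12.00 0.00
      vertex 1.76 10.24 18.00
      vertex 6.00 12.00 18.00
    endloop
  endfacet
  facet normal -0.9236 0.3834 0.0000
    outer loop
      vertex 1.76 10.24 0.00
      vertex 0.00 6.00 0.00
      vertex 0.00 6.00 18.00
    endloop
  endfacet
  facet normal -0.9236 0.3834 0.0000
    outer loop
      vertex 1.76 10.24 0.00
      vertex 0.00 6.00 18.00
      vertex 1.76 10.24 18.00
    endloop
  endfacet
  facet normal -0.9236 -0.3834 0.0000
    outer loop
      vertex 0.00 6.00 0.00
      vertex 1.76 1.76 0.00
      vertex 1.76 1.76 18.00
    endloop
  endfacet
  facet normal -0.9236 -0.3834 0.0000
    outer loop
      vertex 0.00 6.00 0.00
      vertex 1.76 1.76 18.00
      vertex 0.00 6.00 18.00
    endloop
  endfacet
  facet normal -0.3834 -0.9236 0.0000
    outer loop
      vertex 1.76 1.76 0.00
      vertex 6.00 0.00 0.00
      vertex 6.00 0.00 18.00
    endloop
  endfacet
  facet normal -0.3834 -0.9236 0.0000
    outer loop
      vertex 1.76 1.76 0.00
      vertex 6.00 0.00 18.00
      vertex 1.76 1.76 18.00
    endloop
  endfacet
  facet normal 0.3834 -0.9236 0.0000
    outer loop
      vertex 6.00 0.00 0.00
      vertex 10.24 1.76 0.00
      vertex 10.24 1.76 18.00
    endloop
  endfacet
  facet normal 0.3834 -0.9236 0.0000
    outer loop
      vertex 6.00 0.00 0.00
      vertex 10.24 1.76 18.00
      vertex 6.00 0.00 18.00
    endloop
  endfacet
  facet normal 0.9236 -0.3834 0.0000
    outer loop
      vertex 10.24 1.76 0.00
      vertex 12.00 6.00 0.00
      vertex 12.00 6.00 18.00
    endloop
  endfacet
  facet normal 0.9236 -0.3834 0.0000
    outer loop
      vertex 10.24 1.76 0.00
      vertex 12.00 6.00 18.00
      vertex 10.24 1.76 18.00
    endloop
  endfacet
endsolid part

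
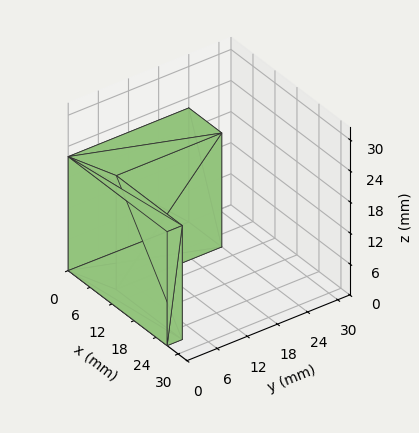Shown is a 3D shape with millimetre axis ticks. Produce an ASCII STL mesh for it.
Reading the render: the shape is an L-shaped prism: outer 27 × 24 mm, arm thicknesses ≈ 3 mm (horizontal) and 9 mm (vertical), extruded 22 mm in z (dimensions read to the nearest mm from the axis ticks). For the STL, each face is triangulated and given an outward normal.

solid part
  facet normal 0.0000 0.0000 -1.0000
    outer loop
      vertex 27.000 3.000 0.000
      vertex 27.000 0.000 0.000
      vertex 0.000 0.000 0.000
    endloop
  endfacet
  facet normal 0.0000 0.0000 -1.0000
    outer loop
      vertex 9.000 3.000 0.000
      vertex 27.000 3.000 0.000
      vertex 0.000 0.000 0.000
    endloop
  endfacet
  facet normal 0.0000 0.0000 -1.0000
    outer loop
      vertex 9.000 24.000 0.000
      vertex 9.000 3.000 0.000
      vertex 0.000 0.000 0.000
    endloop
  endfacet
  facet normal 0.0000 0.0000 -1.0000
    outer loop
      vertex 0.000 24.000 0.000
      vertex 9.000 24.000 0.000
      vertex 0.000 0.000 0.000
    endloop
  endfacet
  facet normal 0.0000 0.0000 1.0000
    outer loop
      vertex 0.000 0.000 22.000
      vertex 27.000 0.000 22.000
      vertex 27.000 3.000 22.000
    endloop
  endfacet
  facet normal 0.0000 0.0000 1.0000
    outer loop
      vertex 0.000 0.000 22.000
      vertex 27.000 3.000 22.000
      vertex 9.000 3.000 22.000
    endloop
  endfacet
  facet normal 0.0000 0.0000 1.0000
    outer loop
      vertex 0.000 0.000 22.000
      vertex 9.000 3.000 22.000
      vertex 9.000 24.000 22.000
    endloop
  endfacet
  facet normal 0.0000 0.0000 1.0000
    outer loop
      vertex 0.000 0.000 22.000
      vertex 9.000 24.000 22.000
      vertex 0.000 24.000 22.000
    endloop
  endfacet
  facet normal 0.0000 -1.0000 0.0000
    outer loop
      vertex 0.000 0.000 0.000
      vertex 27.000 0.000 0.000
      vertex 27.000 0.000 22.000
    endloop
  endfacet
  facet normal 0.0000 -1.0000 0.0000
    outer loop
      vertex 0.000 0.000 0.000
      vertex 27.000 0.000 22.000
      vertex 0.000 0.000 22.000
    endloop
  endfacet
  facet normal 1.0000 0.0000 0.0000
    outer loop
      vertex 27.000 0.000 0.000
      vertex 27.000 3.000 0.000
      vertex 27.000 3.000 22.000
    endloop
  endfacet
  facet normal 1.0000 0.0000 0.0000
    outer loop
      vertex 27.000 0.000 0.000
      vertex 27.000 3.000 22.000
      vertex 27.000 0.000 22.000
    endloop
  endfacet
  facet normal 0.0000 1.0000 0.0000
    outer loop
      vertex 27.000 3.000 0.000
      vertex 9.000 3.000 0.000
      vertex 9.000 3.000 22.000
    endloop
  endfacet
  facet normal 0.0000 1.0000 0.0000
    outer loop
      vertex 27.000 3.000 0.000
      vertex 9.000 3.000 22.000
      vertex 27.000 3.000 22.000
    endloop
  endfacet
  facet normal 1.0000 0.0000 0.0000
    outer loop
      vertex 9.000 3.000 0.000
      vertex 9.000 24.000 0.000
      vertex 9.000 24.000 22.000
    endloop
  endfacet
  facet normal 1.0000 0.0000 0.0000
    outer loop
      vertex 9.000 3.000 0.000
      vertex 9.000 24.000 22.000
      vertex 9.000 3.000 22.000
    endloop
  endfacet
  facet normal 0.0000 1.0000 0.0000
    outer loop
      vertex 9.000 24.000 0.000
      vertex 0.000 24.000 0.000
      vertex 0.000 24.000 22.000
    endloop
  endfacet
  facet normal 0.0000 1.0000 0.0000
    outer loop
      vertex 9.000 24.000 0.000
      vertex 0.000 24.000 22.000
      vertex 9.000 24.000 22.000
    endloop
  endfacet
  facet normal -1.0000 0.0000 0.0000
    outer loop
      vertex 0.000 24.000 0.000
      vertex 0.000 0.000 0.000
      vertex 0.000 0.000 22.000
    endloop
  endfacet
  facet normal -1.0000 0.0000 0.0000
    outer loop
      vertex 0.000 24.000 0.000
      vertex 0.000 0.000 22.000
      vertex 0.000 24.000 22.000
    endloop
  endfacet
endsolid part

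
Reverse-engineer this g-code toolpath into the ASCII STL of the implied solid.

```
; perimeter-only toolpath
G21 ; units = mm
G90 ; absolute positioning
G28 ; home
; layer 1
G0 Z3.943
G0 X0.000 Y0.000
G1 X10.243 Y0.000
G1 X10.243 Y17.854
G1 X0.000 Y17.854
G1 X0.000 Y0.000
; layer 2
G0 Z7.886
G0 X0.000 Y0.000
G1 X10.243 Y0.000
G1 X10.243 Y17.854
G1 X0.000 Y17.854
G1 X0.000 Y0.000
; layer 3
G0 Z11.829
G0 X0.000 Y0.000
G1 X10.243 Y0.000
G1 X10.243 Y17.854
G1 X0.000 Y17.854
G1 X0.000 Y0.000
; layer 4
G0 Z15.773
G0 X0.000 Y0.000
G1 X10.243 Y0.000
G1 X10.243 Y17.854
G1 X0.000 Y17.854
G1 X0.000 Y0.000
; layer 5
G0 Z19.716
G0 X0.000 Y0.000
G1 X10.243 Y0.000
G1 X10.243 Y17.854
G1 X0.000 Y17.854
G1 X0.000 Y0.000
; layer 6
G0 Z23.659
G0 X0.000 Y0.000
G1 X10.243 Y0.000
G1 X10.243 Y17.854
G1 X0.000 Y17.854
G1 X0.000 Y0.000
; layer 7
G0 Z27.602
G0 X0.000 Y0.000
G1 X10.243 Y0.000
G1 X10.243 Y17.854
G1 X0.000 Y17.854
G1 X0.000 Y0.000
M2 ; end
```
solid part
  facet normal 0.0000 0.0000 -1.0000
    outer loop
      vertex 10.243 17.854 0.000
      vertex 10.243 0.000 0.000
      vertex 0.000 0.000 0.000
    endloop
  endfacet
  facet normal 0.0000 0.0000 -1.0000
    outer loop
      vertex 0.000 17.854 0.000
      vertex 10.243 17.854 0.000
      vertex 0.000 0.000 0.000
    endloop
  endfacet
  facet normal 0.0000 0.0000 1.0000
    outer loop
      vertex 0.000 0.000 27.602
      vertex 10.243 0.000 27.602
      vertex 10.243 17.854 27.602
    endloop
  endfacet
  facet normal 0.0000 0.0000 1.0000
    outer loop
      vertex 0.000 0.000 27.602
      vertex 10.243 17.854 27.602
      vertex 0.000 17.854 27.602
    endloop
  endfacet
  facet normal 0.0000 -1.0000 0.0000
    outer loop
      vertex 0.000 0.000 0.000
      vertex 10.243 0.000 0.000
      vertex 10.243 0.000 27.602
    endloop
  endfacet
  facet normal 0.0000 -1.0000 0.0000
    outer loop
      vertex 0.000 0.000 0.000
      vertex 10.243 0.000 27.602
      vertex 0.000 0.000 27.602
    endloop
  endfacet
  facet normal 0.0000 1.0000 0.0000
    outer loop
      vertex 10.243 17.854 27.602
      vertex 10.243 17.854 0.000
      vertex 0.000 17.854 0.000
    endloop
  endfacet
  facet normal 0.0000 1.0000 0.0000
    outer loop
      vertex 0.000 17.854 27.602
      vertex 10.243 17.854 27.602
      vertex 0.000 17.854 0.000
    endloop
  endfacet
  facet normal -1.0000 0.0000 0.0000
    outer loop
      vertex 0.000 17.854 27.602
      vertex 0.000 17.854 0.000
      vertex 0.000 0.000 0.000
    endloop
  endfacet
  facet normal -1.0000 0.0000 0.0000
    outer loop
      vertex 0.000 0.000 27.602
      vertex 0.000 17.854 27.602
      vertex 0.000 0.000 0.000
    endloop
  endfacet
  facet normal 1.0000 0.0000 0.0000
    outer loop
      vertex 10.243 0.000 0.000
      vertex 10.243 17.854 0.000
      vertex 10.243 17.854 27.602
    endloop
  endfacet
  facet normal 1.0000 0.0000 0.0000
    outer loop
      vertex 10.243 0.000 0.000
      vertex 10.243 17.854 27.602
      vertex 10.243 0.000 27.602
    endloop
  endfacet
endsolid part

The G0 Z moves step by Δz≈3.943 mm. Every layer's G1 loop is the same polygon, so the solid is a straight extrusion of it from z=0 to z≈27.6. Closing with flat bottom and top caps and triangulating gives 12 facets — a rectangular box, roughly 10.2 × 17.9 mm footprint and 27.6 mm tall.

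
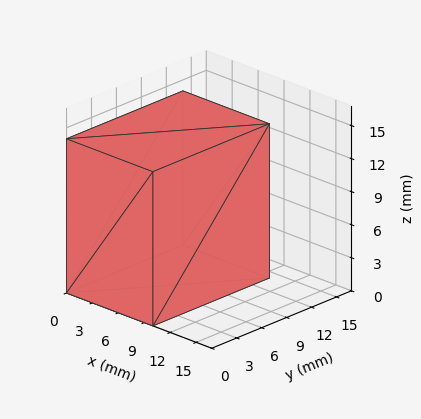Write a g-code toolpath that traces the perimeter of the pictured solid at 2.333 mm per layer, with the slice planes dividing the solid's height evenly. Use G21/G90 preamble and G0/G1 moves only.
Reading the render: the shape is a rectangular box, roughly 10 × 14 mm footprint and 14 mm tall (dimensions read to the nearest mm from the axis ticks). For the g-code, the solid's height is divided into equal slices at the stated Δz and each level perimeter traced with G1 moves after a G0 lift.

; perimeter-only toolpath
G21 ; units = mm
G90 ; absolute positioning
G28 ; home
; layer 1
G0 Z2.333
G0 X0.000 Y0.000
G1 X10.000 Y0.000
G1 X10.000 Y14.000
G1 X0.000 Y14.000
G1 X0.000 Y0.000
; layer 2
G0 Z4.667
G0 X0.000 Y0.000
G1 X10.000 Y0.000
G1 X10.000 Y14.000
G1 X0.000 Y14.000
G1 X0.000 Y0.000
; layer 3
G0 Z7.000
G0 X0.000 Y0.000
G1 X10.000 Y0.000
G1 X10.000 Y14.000
G1 X0.000 Y14.000
G1 X0.000 Y0.000
; layer 4
G0 Z9.333
G0 X0.000 Y0.000
G1 X10.000 Y0.000
G1 X10.000 Y14.000
G1 X0.000 Y14.000
G1 X0.000 Y0.000
; layer 5
G0 Z11.667
G0 X0.000 Y0.000
G1 X10.000 Y0.000
G1 X10.000 Y14.000
G1 X0.000 Y14.000
G1 X0.000 Y0.000
; layer 6
G0 Z14.000
G0 X0.000 Y0.000
G1 X10.000 Y0.000
G1 X10.000 Y14.000
G1 X0.000 Y14.000
G1 X0.000 Y0.000
M2 ; end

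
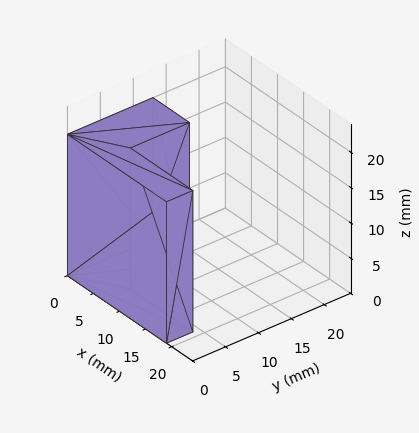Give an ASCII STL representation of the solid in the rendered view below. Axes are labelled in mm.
Reading the render: the shape is an L-shaped prism: outer 19 × 13 mm, arm thicknesses ≈ 4 mm (horizontal) and 7 mm (vertical), extruded 20 mm in z (dimensions read to the nearest mm from the axis ticks). For the STL, each face is triangulated and given an outward normal.

solid part
  facet normal 0.0000 0.0000 -1.0000
    outer loop
      vertex 19.00 4.00 0.00
      vertex 19.00 0.00 0.00
      vertex 0.00 0.00 0.00
    endloop
  endfacet
  facet normal 0.0000 0.0000 -1.0000
    outer loop
      vertex 7.00 4.00 0.00
      vertex 19.00 4.00 0.00
      vertex 0.00 0.00 0.00
    endloop
  endfacet
  facet normal 0.0000 0.0000 -1.0000
    outer loop
      vertex 7.00 13.00 0.00
      vertex 7.00 4.00 0.00
      vertex 0.00 0.00 0.00
    endloop
  endfacet
  facet normal 0.0000 0.0000 -1.0000
    outer loop
      vertex 0.00 13.00 0.00
      vertex 7.00 13.00 0.00
      vertex 0.00 0.00 0.00
    endloop
  endfacet
  facet normal 0.0000 0.0000 1.0000
    outer loop
      vertex 0.00 0.00 20.00
      vertex 19.00 0.00 20.00
      vertex 19.00 4.00 20.00
    endloop
  endfacet
  facet normal 0.0000 0.0000 1.0000
    outer loop
      vertex 0.00 0.00 20.00
      vertex 19.00 4.00 20.00
      vertex 7.00 4.00 20.00
    endloop
  endfacet
  facet normal 0.0000 0.0000 1.0000
    outer loop
      vertex 0.00 0.00 20.00
      vertex 7.00 4.00 20.00
      vertex 7.00 13.00 20.00
    endloop
  endfacet
  facet normal 0.0000 0.0000 1.0000
    outer loop
      vertex 0.00 0.00 20.00
      vertex 7.00 13.00 20.00
      vertex 0.00 13.00 20.00
    endloop
  endfacet
  facet normal 0.0000 -1.0000 0.0000
    outer loop
      vertex 0.00 0.00 0.00
      vertex 19.00 0.00 0.00
      vertex 19.00 0.00 20.00
    endloop
  endfacet
  facet normal 0.0000 -1.0000 0.0000
    outer loop
      vertex 0.00 0.00 0.00
      vertex 19.00 0.00 20.00
      vertex 0.00 0.00 20.00
    endloop
  endfacet
  facet normal 1.0000 0.0000 0.0000
    outer loop
      vertex 19.00 0.00 0.00
      vertex 19.00 4.00 0.00
      vertex 19.00 4.00 20.00
    endloop
  endfacet
  facet normal 1.0000 0.0000 0.0000
    outer loop
      vertex 19.00 0.00 0.00
      vertex 19.00 4.00 20.00
      vertex 19.00 0.00 20.00
    endloop
  endfacet
  facet normal 0.0000 1.0000 0.0000
    outer loop
      vertex 19.00 4.00 0.00
      vertex 7.00 4.00 0.00
      vertex 7.00 4.00 20.00
    endloop
  endfacet
  facet normal 0.0000 1.0000 0.0000
    outer loop
      vertex 19.00 4.00 0.00
      vertex 7.00 4.00 20.00
      vertex 19.00 4.00 20.00
    endloop
  endfacet
  facet normal 1.0000 0.0000 0.0000
    outer loop
      vertex 7.00 4.00 0.00
      vertex 7.00 13.00 0.00
      vertex 7.00 13.00 20.00
    endloop
  endfacet
  facet normal 1.0000 0.0000 0.0000
    outer loop
      vertex 7.00 4.00 0.00
      vertex 7.00 13.00 20.00
      vertex 7.00 4.00 20.00
    endloop
  endfacet
  facet normal 0.0000 1.0000 0.0000
    outer loop
      vertex 7.00 13.00 0.00
      vertex 0.00 13.00 0.00
      vertex 0.00 13.00 20.00
    endloop
  endfacet
  facet normal 0.0000 1.0000 0.0000
    outer loop
      vertex 7.00 13.00 0.00
      vertex 0.00 13.00 20.00
      vertex 7.00 13.00 20.00
    endloop
  endfacet
  facet normal -1.0000 0.0000 0.0000
    outer loop
      vertex 0.00 13.00 0.00
      vertex 0.00 0.00 0.00
      vertex 0.00 0.00 20.00
    endloop
  endfacet
  facet normal -1.0000 0.0000 0.0000
    outer loop
      vertex 0.00 13.00 0.00
      vertex 0.00 0.00 20.00
      vertex 0.00 13.00 20.00
    endloop
  endfacet
endsolid part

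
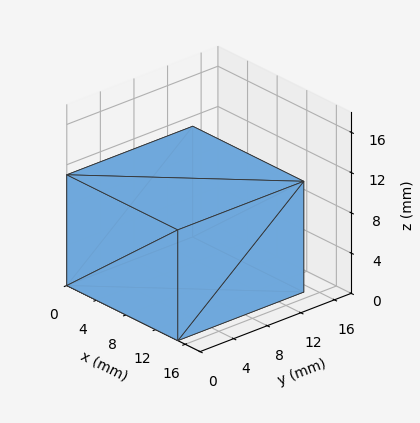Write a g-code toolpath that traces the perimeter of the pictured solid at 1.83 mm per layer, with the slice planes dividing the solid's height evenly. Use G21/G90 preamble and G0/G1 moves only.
Reading the render: the shape is a rectangular box, roughly 15 × 15 mm footprint and 11 mm tall (dimensions read to the nearest mm from the axis ticks). For the g-code, the solid's height is divided into equal slices at the stated Δz and each level perimeter traced with G1 moves after a G0 lift.

; perimeter-only toolpath
G21 ; units = mm
G90 ; absolute positioning
G28 ; home
; layer 1
G0 Z1.83
G0 X0.00 Y0.00
G1 X15.00 Y0.00
G1 X15.00 Y15.00
G1 X0.00 Y15.00
G1 X0.00 Y0.00
; layer 2
G0 Z3.67
G0 X0.00 Y0.00
G1 X15.00 Y0.00
G1 X15.00 Y15.00
G1 X0.00 Y15.00
G1 X0.00 Y0.00
; layer 3
G0 Z5.50
G0 X0.00 Y0.00
G1 X15.00 Y0.00
G1 X15.00 Y15.00
G1 X0.00 Y15.00
G1 X0.00 Y0.00
; layer 4
G0 Z7.33
G0 X0.00 Y0.00
G1 X15.00 Y0.00
G1 X15.00 Y15.00
G1 X0.00 Y15.00
G1 X0.00 Y0.00
; layer 5
G0 Z9.17
G0 X0.00 Y0.00
G1 X15.00 Y0.00
G1 X15.00 Y15.00
G1 X0.00 Y15.00
G1 X0.00 Y0.00
; layer 6
G0 Z11.00
G0 X0.00 Y0.00
G1 X15.00 Y0.00
G1 X15.00 Y15.00
G1 X0.00 Y15.00
G1 X0.00 Y0.00
M2 ; end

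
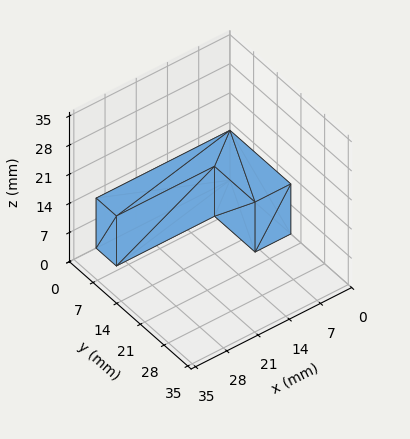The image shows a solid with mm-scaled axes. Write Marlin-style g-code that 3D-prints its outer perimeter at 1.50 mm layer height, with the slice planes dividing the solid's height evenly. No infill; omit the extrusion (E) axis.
Reading the render: the shape is an L-shaped prism: outer 30 × 18 mm, arm thicknesses ≈ 6 mm (horizontal) and 8 mm (vertical), extruded 12 mm in z (dimensions read to the nearest mm from the axis ticks). For the g-code, the solid's height is divided into equal slices at the stated Δz and each level perimeter traced with G1 moves after a G0 lift.

; perimeter-only toolpath
G21 ; units = mm
G90 ; absolute positioning
G28 ; home
; layer 1
G0 Z1.50
G0 X0.00 Y0.00
G1 X30.00 Y0.00
G1 X30.00 Y6.00
G1 X8.00 Y6.00
G1 X8.00 Y18.00
G1 X0.00 Y18.00
G1 X0.00 Y0.00
; layer 2
G0 Z3.00
G0 X0.00 Y0.00
G1 X30.00 Y0.00
G1 X30.00 Y6.00
G1 X8.00 Y6.00
G1 X8.00 Y18.00
G1 X0.00 Y18.00
G1 X0.00 Y0.00
; layer 3
G0 Z4.50
G0 X0.00 Y0.00
G1 X30.00 Y0.00
G1 X30.00 Y6.00
G1 X8.00 Y6.00
G1 X8.00 Y18.00
G1 X0.00 Y18.00
G1 X0.00 Y0.00
; layer 4
G0 Z6.00
G0 X0.00 Y0.00
G1 X30.00 Y0.00
G1 X30.00 Y6.00
G1 X8.00 Y6.00
G1 X8.00 Y18.00
G1 X0.00 Y18.00
G1 X0.00 Y0.00
; layer 5
G0 Z7.50
G0 X0.00 Y0.00
G1 X30.00 Y0.00
G1 X30.00 Y6.00
G1 X8.00 Y6.00
G1 X8.00 Y18.00
G1 X0.00 Y18.00
G1 X0.00 Y0.00
; layer 6
G0 Z9.00
G0 X0.00 Y0.00
G1 X30.00 Y0.00
G1 X30.00 Y6.00
G1 X8.00 Y6.00
G1 X8.00 Y18.00
G1 X0.00 Y18.00
G1 X0.00 Y0.00
; layer 7
G0 Z10.50
G0 X0.00 Y0.00
G1 X30.00 Y0.00
G1 X30.00 Y6.00
G1 X8.00 Y6.00
G1 X8.00 Y18.00
G1 X0.00 Y18.00
G1 X0.00 Y0.00
; layer 8
G0 Z12.00
G0 X0.00 Y0.00
G1 X30.00 Y0.00
G1 X30.00 Y6.00
G1 X8.00 Y6.00
G1 X8.00 Y18.00
G1 X0.00 Y18.00
G1 X0.00 Y0.00
M2 ; end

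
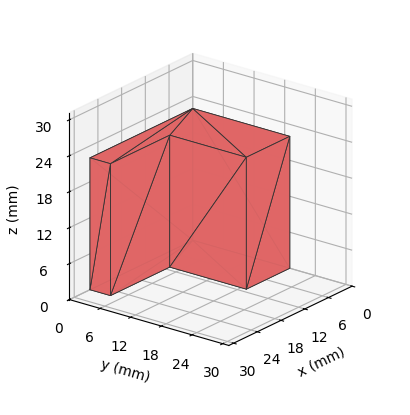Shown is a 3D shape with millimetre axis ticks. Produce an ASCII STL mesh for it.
Reading the render: the shape is an L-shaped prism: outer 26 × 19 mm, arm thicknesses ≈ 4 mm (horizontal) and 11 mm (vertical), extruded 22 mm in z (dimensions read to the nearest mm from the axis ticks). For the STL, each face is triangulated and given an outward normal.

solid part
  facet normal 0.0000 0.0000 -1.0000
    outer loop
      vertex 26.000 4.000 0.000
      vertex 26.000 0.000 0.000
      vertex 0.000 0.000 0.000
    endloop
  endfacet
  facet normal 0.0000 0.0000 -1.0000
    outer loop
      vertex 11.000 4.000 0.000
      vertex 26.000 4.000 0.000
      vertex 0.000 0.000 0.000
    endloop
  endfacet
  facet normal 0.0000 0.0000 -1.0000
    outer loop
      vertex 11.000 19.000 0.000
      vertex 11.000 4.000 0.000
      vertex 0.000 0.000 0.000
    endloop
  endfacet
  facet normal 0.0000 0.0000 -1.0000
    outer loop
      vertex 0.000 19.000 0.000
      vertex 11.000 19.000 0.000
      vertex 0.000 0.000 0.000
    endloop
  endfacet
  facet normal 0.0000 0.0000 1.0000
    outer loop
      vertex 0.000 0.000 22.000
      vertex 26.000 0.000 22.000
      vertex 26.000 4.000 22.000
    endloop
  endfacet
  facet normal 0.0000 0.0000 1.0000
    outer loop
      vertex 0.000 0.000 22.000
      vertex 26.000 4.000 22.000
      vertex 11.000 4.000 22.000
    endloop
  endfacet
  facet normal 0.0000 0.0000 1.0000
    outer loop
      vertex 0.000 0.000 22.000
      vertex 11.000 4.000 22.000
      vertex 11.000 19.000 22.000
    endloop
  endfacet
  facet normal 0.0000 0.0000 1.0000
    outer loop
      vertex 0.000 0.000 22.000
      vertex 11.000 19.000 22.000
      vertex 0.000 19.000 22.000
    endloop
  endfacet
  facet normal 0.0000 -1.0000 0.0000
    outer loop
      vertex 0.000 0.000 0.000
      vertex 26.000 0.000 0.000
      vertex 26.000 0.000 22.000
    endloop
  endfacet
  facet normal 0.0000 -1.0000 0.0000
    outer loop
      vertex 0.000 0.000 0.000
      vertex 26.000 0.000 22.000
      vertex 0.000 0.000 22.000
    endloop
  endfacet
  facet normal 1.0000 0.0000 0.0000
    outer loop
      vertex 26.000 0.000 0.000
      vertex 26.000 4.000 0.000
      vertex 26.000 4.000 22.000
    endloop
  endfacet
  facet normal 1.0000 0.0000 0.0000
    outer loop
      vertex 26.000 0.000 0.000
      vertex 26.000 4.000 22.000
      vertex 26.000 0.000 22.000
    endloop
  endfacet
  facet normal 0.0000 1.0000 0.0000
    outer loop
      vertex 26.000 4.000 0.000
      vertex 11.000 4.000 0.000
      vertex 11.000 4.000 22.000
    endloop
  endfacet
  facet normal 0.0000 1.0000 0.0000
    outer loop
      vertex 26.000 4.000 0.000
      vertex 11.000 4.000 22.000
      vertex 26.000 4.000 22.000
    endloop
  endfacet
  facet normal 1.0000 0.0000 0.0000
    outer loop
      vertex 11.000 4.000 0.000
      vertex 11.000 19.000 0.000
      vertex 11.000 19.000 22.000
    endloop
  endfacet
  facet normal 1.0000 0.0000 0.0000
    outer loop
      vertex 11.000 4.000 0.000
      vertex 11.000 19.000 22.000
      vertex 11.000 4.000 22.000
    endloop
  endfacet
  facet normal 0.0000 1.0000 0.0000
    outer loop
      vertex 11.000 19.000 0.000
      vertex 0.000 19.000 0.000
      vertex 0.000 19.000 22.000
    endloop
  endfacet
  facet normal 0.0000 1.0000 0.0000
    outer loop
      vertex 11.000 19.000 0.000
      vertex 0.000 19.000 22.000
      vertex 11.000 19.000 22.000
    endloop
  endfacet
  facet normal -1.0000 0.0000 0.0000
    outer loop
      vertex 0.000 19.000 0.000
      vertex 0.000 0.000 0.000
      vertex 0.000 0.000 22.000
    endloop
  endfacet
  facet normal -1.0000 0.0000 0.0000
    outer loop
      vertex 0.000 19.000 0.000
      vertex 0.000 0.000 22.000
      vertex 0.000 19.000 22.000
    endloop
  endfacet
endsolid part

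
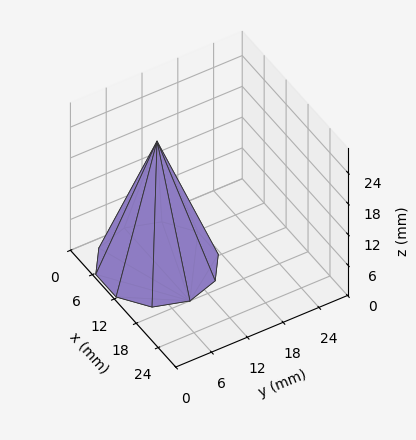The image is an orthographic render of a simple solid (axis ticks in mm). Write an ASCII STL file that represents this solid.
Reading the render: the shape is a regular 10-sided pyramid, base circumscribed radius ≈ 9 mm, apex at z ≈ 24 mm (dimensions read to the nearest mm from the axis ticks). For the STL, each face is triangulated and given an outward normal.

solid part
  facet normal 0.0000 0.0000 -1.0000
    outer loop
      vertex 11.78 17.56 0.00
      vertex 16.28 14.29 0.00
      vertex 18.00 9.00 0.00
    endloop
  endfacet
  facet normal 0.0000 0.0000 -1.0000
    outer loop
      vertex 6.22 17.56 0.00
      vertex 11.78 17.56 0.00
      vertex 18.00 9.00 0.00
    endloop
  endfacet
  facet normal 0.0000 0.0000 -1.0000
    outer loop
      vertex 1.72 14.29 0.00
      vertex 6.22 17.56 0.00
      vertex 18.00 9.00 0.00
    endloop
  endfacet
  facet normal 0.0000 0.0000 -1.0000
    outer loop
      vertex 0.00 9.00 0.00
      vertex 1.72 14.29 0.00
      vertex 18.00 9.00 0.00
    endloop
  endfacet
  facet normal 0.0000 0.0000 -1.0000
    outer loop
      vertex 1.72 3.71 0.00
      vertex 0.00 9.00 0.00
      vertex 18.00 9.00 0.00
    endloop
  endfacet
  facet normal 0.0000 0.0000 -1.0000
    outer loop
      vertex 6.22 0.44 0.00
      vertex 1.72 3.71 0.00
      vertex 18.00 9.00 0.00
    endloop
  endfacet
  facet normal 0.0000 0.0000 -1.0000
    outer loop
      vertex 11.78 0.44 0.00
      vertex 6.22 0.44 0.00
      vertex 18.00 9.00 0.00
    endloop
  endfacet
  facet normal 0.0000 0.0000 -1.0000
    outer loop
      vertex 16.28 3.71 0.00
      vertex 11.78 0.44 0.00
      vertex 18.00 9.00 0.00
    endloop
  endfacet
  facet normal 0.8957 0.2912 0.3359
    outer loop
      vertex 18.00 9.00 0.00
      vertex 16.28 14.29 0.00
      vertex 9.00 9.00 24.00
    endloop
  endfacet
  facet normal 0.5537 0.7620 0.3359
    outer loop
      vertex 16.28 14.29 0.00
      vertex 11.78 17.56 0.00
      vertex 9.00 9.00 24.00
    endloop
  endfacet
  facet normal 0.0000 0.9419 0.3359
    outer loop
      vertex 11.78 17.56 0.00
      vertex 6.22 17.56 0.00
      vertex 9.00 9.00 24.00
    endloop
  endfacet
  facet normal -0.5537 0.7620 0.3359
    outer loop
      vertex 6.22 17.56 0.00
      vertex 1.72 14.29 0.00
      vertex 9.00 9.00 24.00
    endloop
  endfacet
  facet normal -0.8957 0.2912 0.3359
    outer loop
      vertex 1.72 14.29 0.00
      vertex 0.00 9.00 0.00
      vertex 9.00 9.00 24.00
    endloop
  endfacet
  facet normal -0.8957 -0.2912 0.3359
    outer loop
      vertex 0.00 9.00 0.00
      vertex 1.72 3.71 0.00
      vertex 9.00 9.00 24.00
    endloop
  endfacet
  facet normal -0.5537 -0.7620 0.3359
    outer loop
      vertex 1.72 3.71 0.00
      vertex 6.22 0.44 0.00
      vertex 9.00 9.00 24.00
    endloop
  endfacet
  facet normal 0.0000 -0.9419 0.3359
    outer loop
      vertex 6.22 0.44 0.00
      vertex 11.78 0.44 0.00
      vertex 9.00 9.00 24.00
    endloop
  endfacet
  facet normal 0.5537 -0.7620 0.3359
    outer loop
      vertex 11.78 0.44 0.00
      vertex 16.28 3.71 0.00
      vertex 9.00 9.00 24.00
    endloop
  endfacet
  facet normal 0.8957 -0.2912 0.3359
    outer loop
      vertex 16.28 3.71 0.00
      vertex 18.00 9.00 0.00
      vertex 9.00 9.00 24.00
    endloop
  endfacet
endsolid part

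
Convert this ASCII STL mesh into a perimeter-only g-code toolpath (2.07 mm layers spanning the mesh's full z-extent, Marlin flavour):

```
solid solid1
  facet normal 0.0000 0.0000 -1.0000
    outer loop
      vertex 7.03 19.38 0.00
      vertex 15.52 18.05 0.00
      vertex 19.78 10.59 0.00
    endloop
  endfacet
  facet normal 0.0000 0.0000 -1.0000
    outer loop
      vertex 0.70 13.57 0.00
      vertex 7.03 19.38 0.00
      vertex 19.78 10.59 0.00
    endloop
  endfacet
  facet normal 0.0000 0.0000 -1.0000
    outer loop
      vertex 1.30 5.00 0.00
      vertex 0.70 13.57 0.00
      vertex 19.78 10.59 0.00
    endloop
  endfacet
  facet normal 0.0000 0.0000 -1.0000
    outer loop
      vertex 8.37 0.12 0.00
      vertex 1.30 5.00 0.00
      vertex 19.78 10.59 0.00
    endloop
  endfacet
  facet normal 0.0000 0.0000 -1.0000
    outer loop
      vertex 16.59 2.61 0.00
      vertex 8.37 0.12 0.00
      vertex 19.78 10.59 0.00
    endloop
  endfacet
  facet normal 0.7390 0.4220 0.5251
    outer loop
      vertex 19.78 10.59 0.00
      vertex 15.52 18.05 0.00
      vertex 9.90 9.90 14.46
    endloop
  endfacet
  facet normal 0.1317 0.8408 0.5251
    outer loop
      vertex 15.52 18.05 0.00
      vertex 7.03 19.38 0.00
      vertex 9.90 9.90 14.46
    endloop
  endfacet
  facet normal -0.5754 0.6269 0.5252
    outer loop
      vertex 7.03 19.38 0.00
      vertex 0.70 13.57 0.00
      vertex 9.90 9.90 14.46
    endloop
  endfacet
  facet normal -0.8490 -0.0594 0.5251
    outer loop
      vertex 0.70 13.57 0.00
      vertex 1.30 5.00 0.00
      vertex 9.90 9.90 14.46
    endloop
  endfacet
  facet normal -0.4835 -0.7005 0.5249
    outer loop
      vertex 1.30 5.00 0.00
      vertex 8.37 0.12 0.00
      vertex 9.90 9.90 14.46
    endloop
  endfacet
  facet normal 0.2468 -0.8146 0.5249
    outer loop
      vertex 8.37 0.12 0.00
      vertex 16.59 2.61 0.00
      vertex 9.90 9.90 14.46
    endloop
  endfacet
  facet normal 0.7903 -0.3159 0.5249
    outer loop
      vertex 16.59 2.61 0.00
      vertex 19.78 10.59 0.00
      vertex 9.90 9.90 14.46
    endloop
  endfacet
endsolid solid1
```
; perimeter-only toolpath
G21 ; units = mm
G90 ; absolute positioning
G28 ; home
; layer 1
G0 Z2.07
G0 X18.37 Y10.49
G1 X14.72 Y16.89
G1 X7.44 Y18.03
G1 X2.01 Y13.05
G1 X2.53 Y5.70
G1 X8.59 Y1.52
G1 X15.63 Y3.65
G1 X18.37 Y10.49
; layer 2
G0 Z4.13
G0 X16.96 Y10.39
G1 X13.91 Y15.72
G1 X7.85 Y16.67
G1 X3.33 Y12.52
G1 X3.76 Y6.40
G1 X8.81 Y2.91
G1 X14.68 Y4.69
G1 X16.96 Y10.39
; layer 3
G0 Z6.20
G0 X15.55 Y10.29
G1 X13.11 Y14.56
G1 X8.26 Y15.32
G1 X4.64 Y12.00
G1 X4.99 Y7.10
G1 X9.03 Y4.31
G1 X13.72 Y5.73
G1 X15.55 Y10.29
; layer 4
G0 Z8.26
G0 X14.13 Y10.20
G1 X12.31 Y13.39
G1 X8.67 Y13.96
G1 X5.96 Y11.47
G1 X6.21 Y7.80
G1 X9.24 Y5.71
G1 X12.77 Y6.78
G1 X14.13 Y10.20
; layer 5
G0 Z10.33
G0 X12.72 Y10.10
G1 X11.51 Y12.23
G1 X9.08 Y12.61
G1 X7.27 Y10.95
G1 X7.44 Y8.50
G1 X9.46 Y7.11
G1 X11.81 Y7.82
G1 X12.72 Y10.10
; layer 6
G0 Z12.39
G0 X11.31 Y10.00
G1 X10.70 Y11.06
G1 X9.49 Y11.25
G1 X8.59 Y10.42
G1 X8.67 Y9.20
G1 X9.68 Y8.50
G1 X10.86 Y8.86
G1 X11.31 Y10.00
M2 ; end

The solid is a regular 7-sided pyramid, base circumscribed radius ≈ 9.9 mm, apex at z ≈ 14.5 mm. Slicing at Δz = 2.07 mm — 7 equal slices spanning the solid's height, so layer i sits at z = i·h/7 — gives 6 non-empty perimeters. Each is a 7-segment closed polygon; G0 lifts to the layer z and rapids to the start vertex, then G1 traces the edges. The cross-section shrinks linearly with z (the slice at the apex is degenerate and omitted).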